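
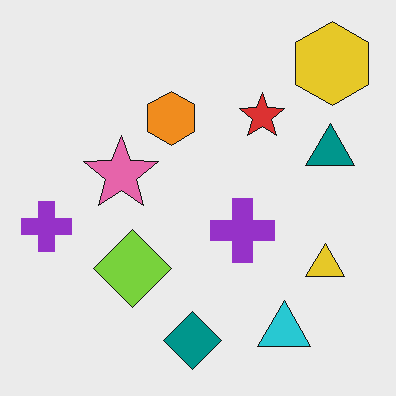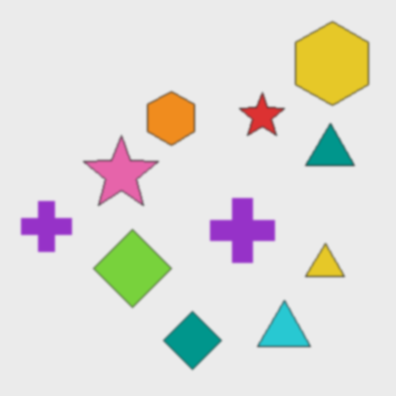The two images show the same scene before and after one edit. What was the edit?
The transformation is: given a subtle gaussian blur.

Shape edges and outlines are uniformly softened across the whole image.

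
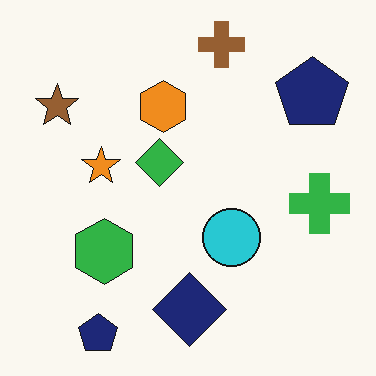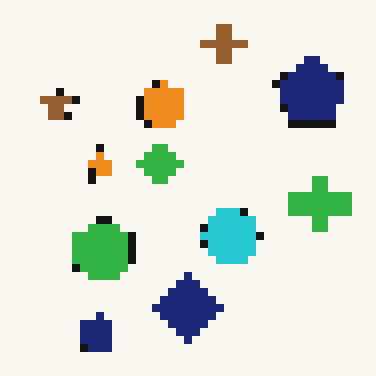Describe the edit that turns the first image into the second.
Pixelated into visible square blocks.

Shapes are reduced to large square blocks; fine edges and outlines are lost — a downscale-then-upscale (mosaic) effect.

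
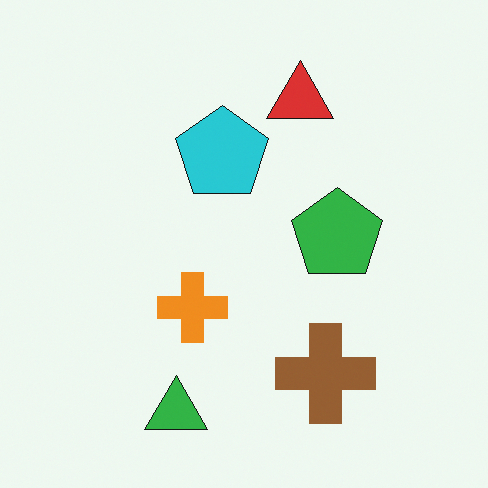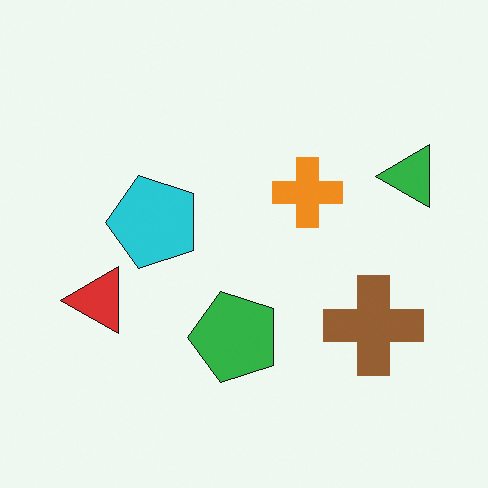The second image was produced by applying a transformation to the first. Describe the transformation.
The transformation is: transposed (reflected across the top-left ↔ bottom-right diagonal).

Shapes have swapped their row and column positions — what was in the top-right is now in the bottom-left — a diagonal reflection.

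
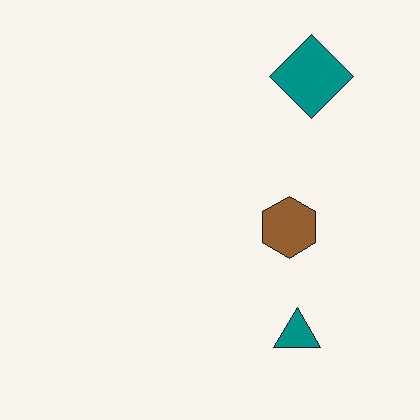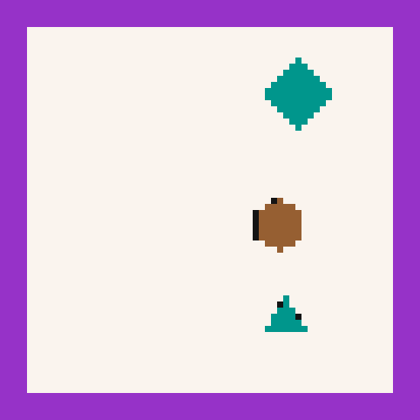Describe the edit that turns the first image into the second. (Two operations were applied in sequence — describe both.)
It was moderately pixelated, then framed with a purple border.

Shapes are reduced to large square blocks; fine edges and outlines are lost — a downscale-then-upscale (mosaic) effect. A solid purple frame runs around the edge of the second image, with the content slightly shrunk inside it.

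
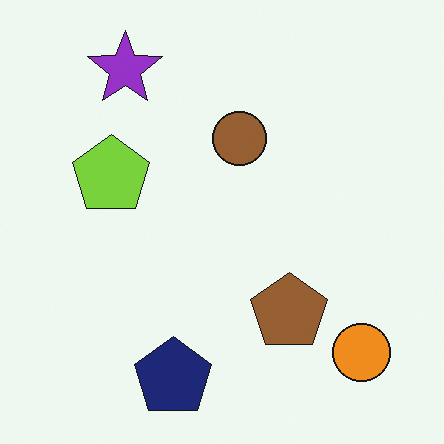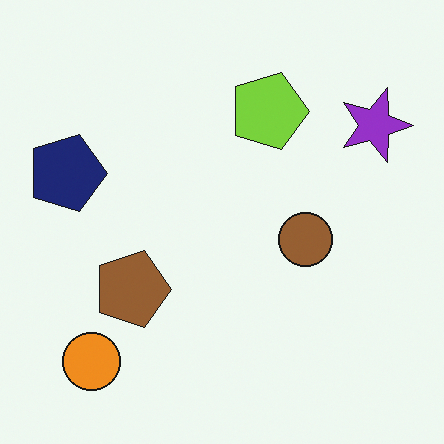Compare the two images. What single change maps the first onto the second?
The image was rotated 90° clockwise.

The orange circle sits in the bottom-right of the first image and the bottom-left of the second — consistent with a whole-image 90° clockwise rotation.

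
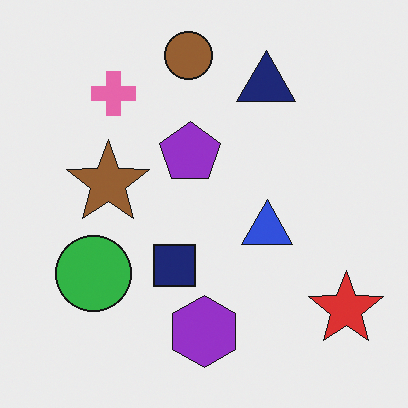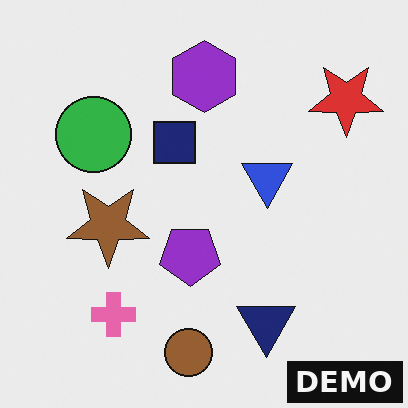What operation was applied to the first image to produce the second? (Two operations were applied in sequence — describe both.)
The second image is the first flipped vertically (top ↔ bottom), then watermarked with the text "DEMO" in the lower-right corner.

The brown circle is in the top of the first image and the bottom of the second — shapes on opposite sides of the horizontal midline have swapped in a mirror flip. A dark label reading "DEMO" appears in the lower-right corner.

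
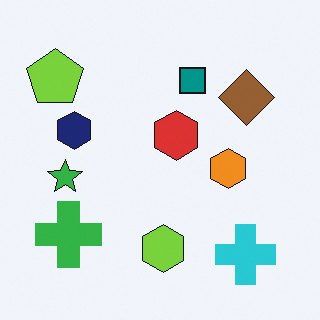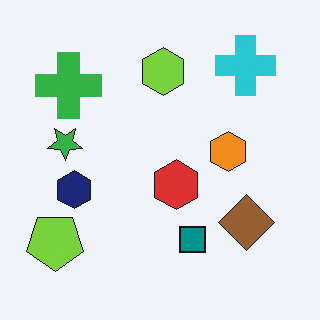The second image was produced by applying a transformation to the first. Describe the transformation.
Flipped vertically (top ↔ bottom).

The cyan cross is in the bottom-right of the first image and the top-right of the second — shapes on opposite sides of the horizontal midline have swapped in a mirror flip.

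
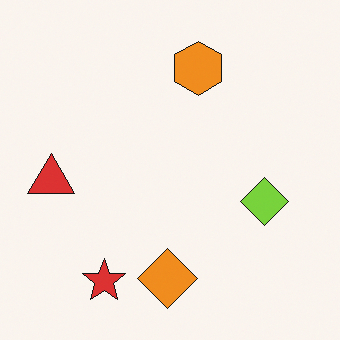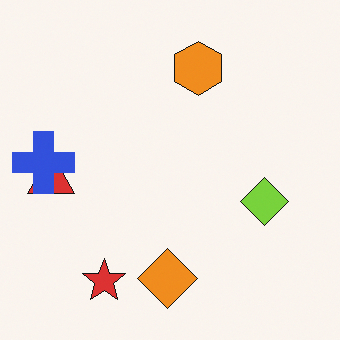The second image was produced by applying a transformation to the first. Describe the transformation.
The image was overlaid with an additional blue cross.

A blue cross appears in the second image that is absent from the first.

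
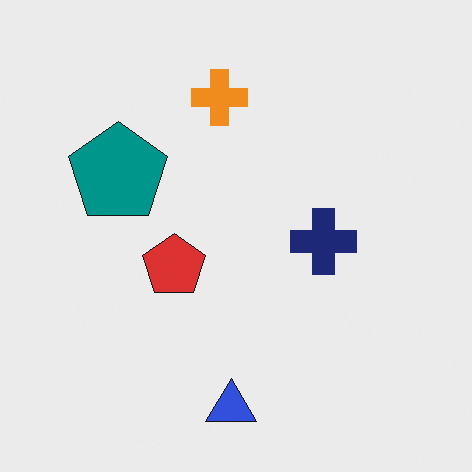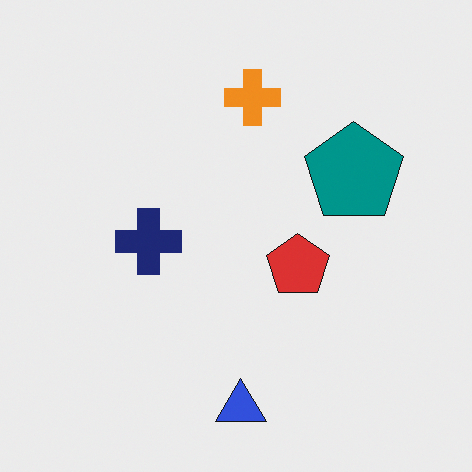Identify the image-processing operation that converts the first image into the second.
It was flipped horizontally (left ↔ right).

The teal pentagon is in the left of the first image and the right of the second — shapes on opposite sides of the vertical midline have swapped in a mirror flip.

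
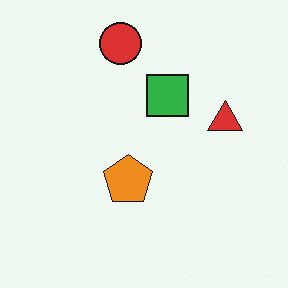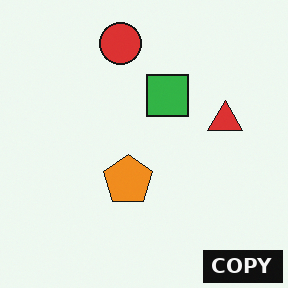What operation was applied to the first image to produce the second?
Watermarked with the text "COPY" in the lower-right corner.

A dark label reading "COPY" appears in the lower-right corner.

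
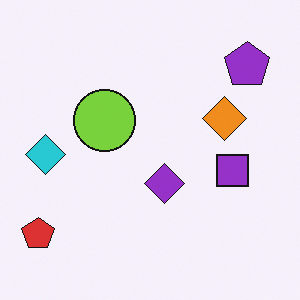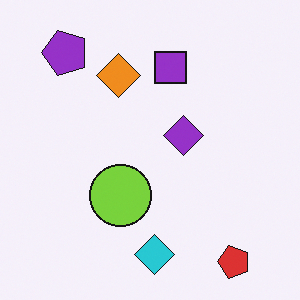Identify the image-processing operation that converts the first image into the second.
The image was rotated 90° counter-clockwise.

The red pentagon sits in the bottom-left of the first image and the bottom-right of the second — consistent with a whole-image 90° counter-clockwise rotation.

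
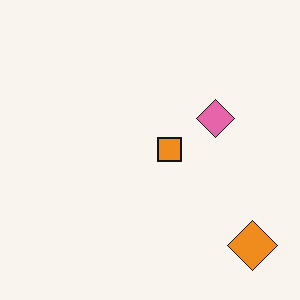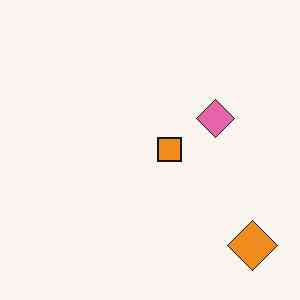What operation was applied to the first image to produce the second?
The image was JPEG-compressed with visible artifacts.

Blocky 8×8 compression artifacts appear around shape edges and the flat background shows ringing — characteristic JPEG degradation.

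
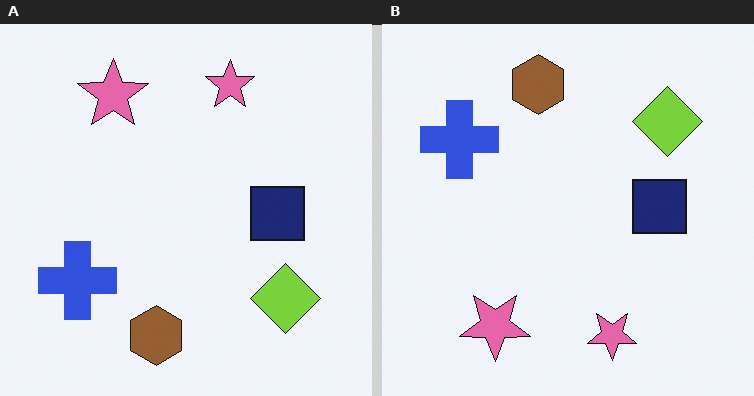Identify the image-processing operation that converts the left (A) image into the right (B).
Flipped vertically (top ↔ bottom).

The brown hexagon is in the bottom of the left (A) image and the top of the right (B) — shapes on opposite sides of the horizontal midline have swapped in a mirror flip.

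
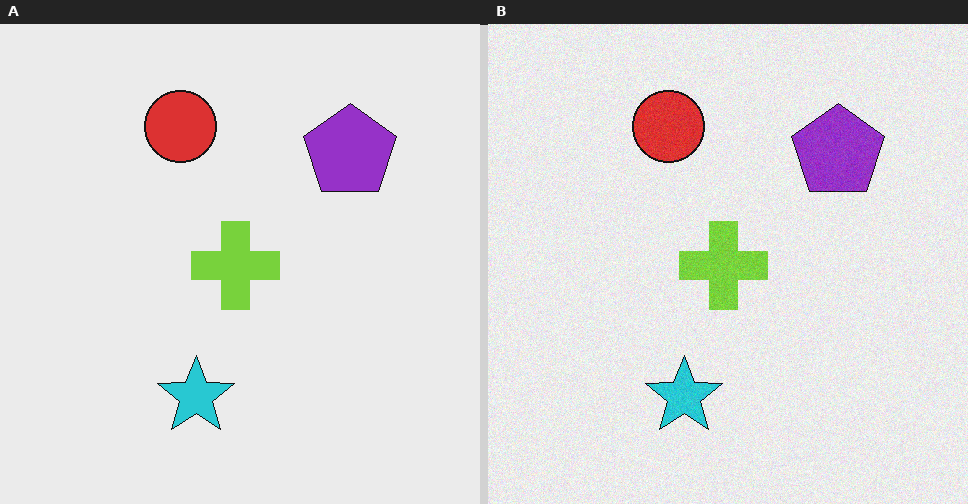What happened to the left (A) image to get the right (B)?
The transformation is: degraded with light additive noise.

Random speckle covers the whole image, including the flat background.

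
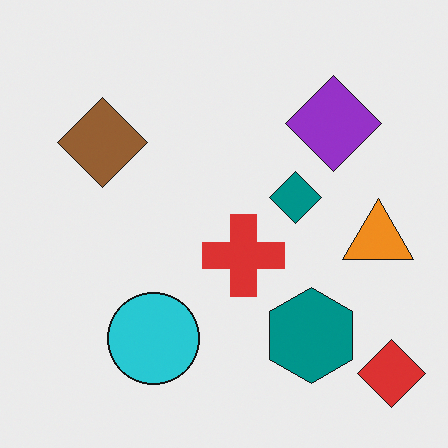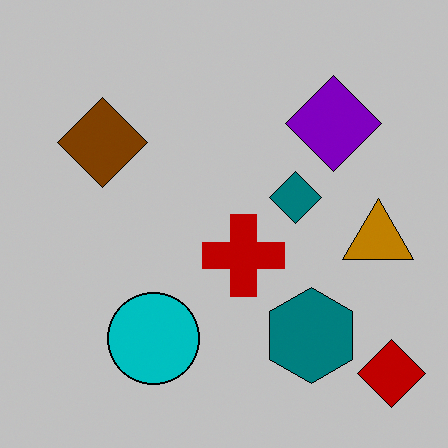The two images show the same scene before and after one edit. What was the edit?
This is the original image heavily posterized to just a handful of flat colors.

Each flat color has snapped to a coarser quantized level — most visibly, the near-white background has dropped to a flat grey.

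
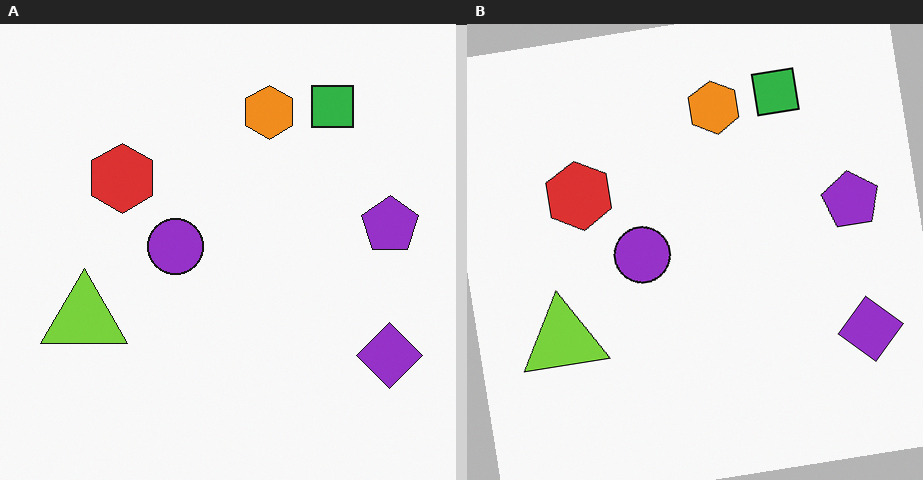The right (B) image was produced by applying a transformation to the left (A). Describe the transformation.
This is the original image rotated counter-clockwise by a few degrees.

Every shape is tilted by the same angle and the image corners show triangular fill wedges — a whole-image rotation by a non-right angle.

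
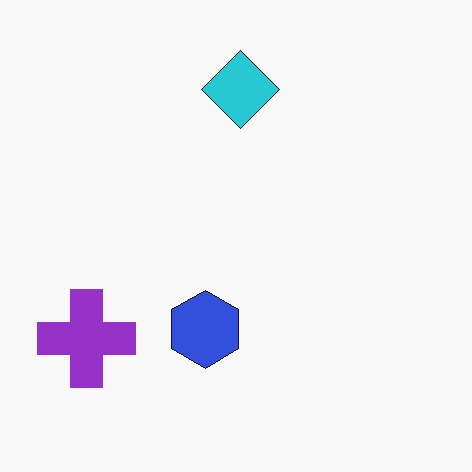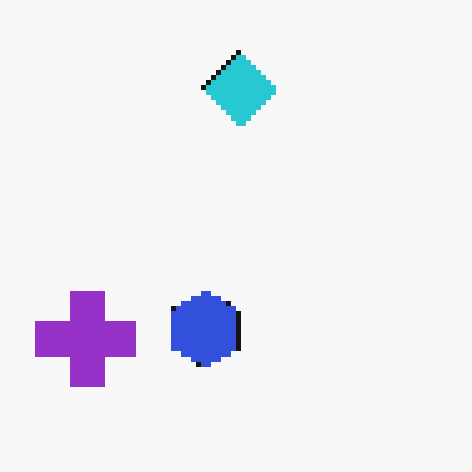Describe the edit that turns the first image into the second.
The transformation is: mildly pixelated.

Shapes are reduced to large square blocks; fine edges and outlines are lost — a downscale-then-upscale (mosaic) effect.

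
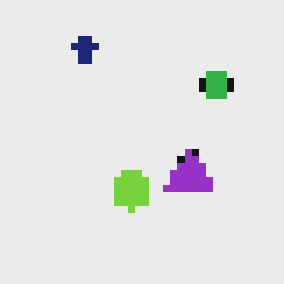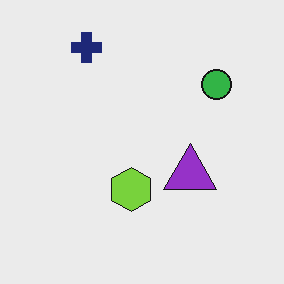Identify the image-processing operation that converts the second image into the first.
Moderately pixelated.

Shapes are reduced to large square blocks; fine edges and outlines are lost — a downscale-then-upscale (mosaic) effect.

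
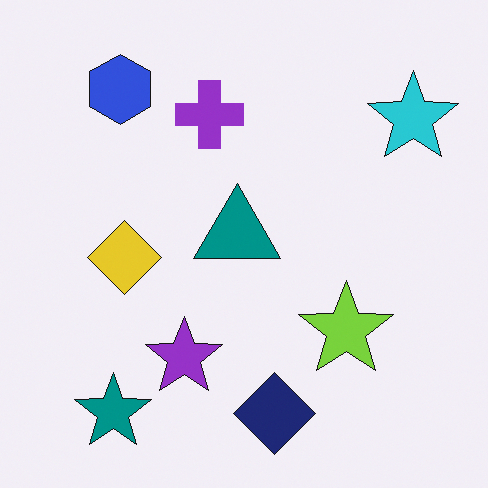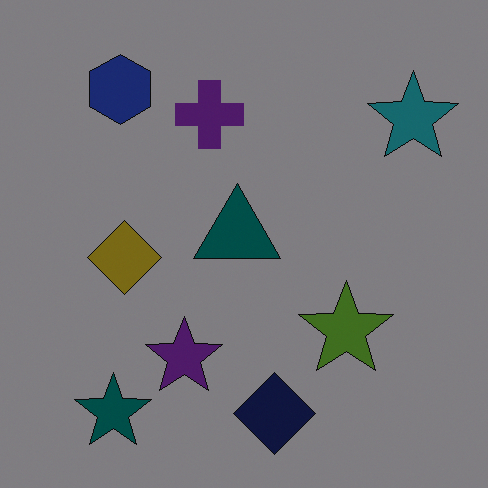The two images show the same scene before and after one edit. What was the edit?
The image was darkened a lot.

Every pixel — background and shapes alike — is uniformly darkened.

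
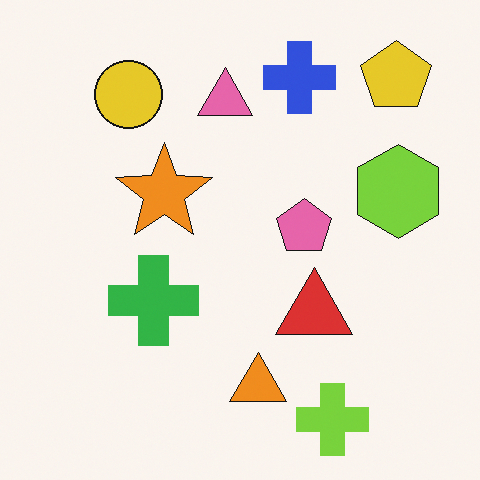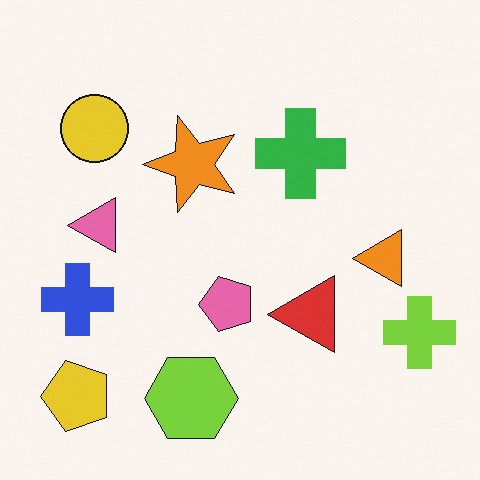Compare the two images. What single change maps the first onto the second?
It was transposed (reflected across the top-left ↔ bottom-right diagonal).

Shapes have swapped their row and column positions — what was in the top-right is now in the bottom-left — a diagonal reflection.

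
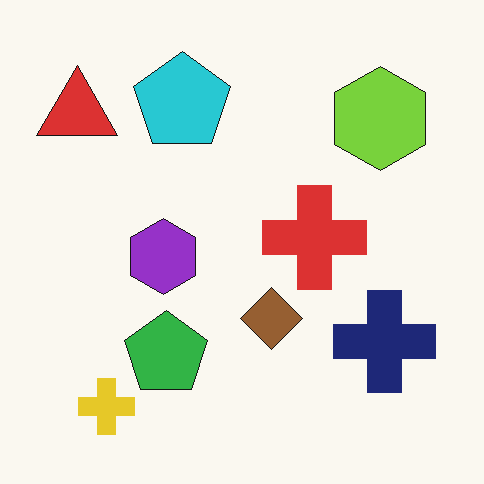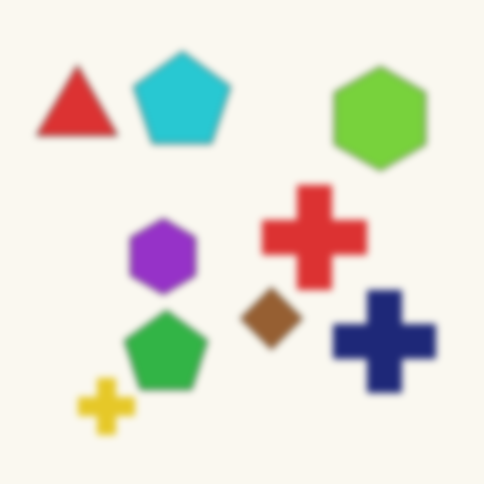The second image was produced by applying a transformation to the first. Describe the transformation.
The transformation is: moderately blurred.

Shape edges and outlines are uniformly softened across the whole image.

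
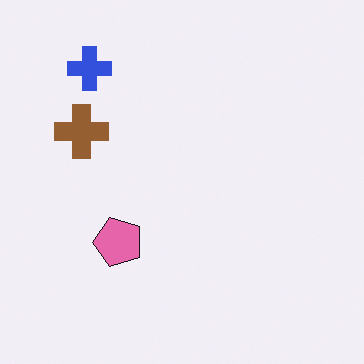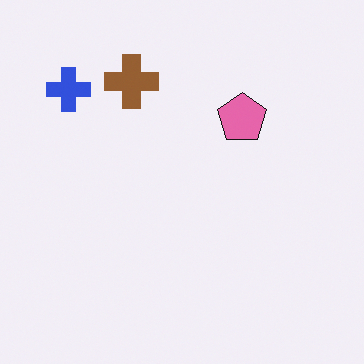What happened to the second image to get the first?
It was transposed (reflected across the top-left ↔ bottom-right diagonal).

Shapes have swapped their row and column positions — what was in the top-right is now in the bottom-left — a diagonal reflection.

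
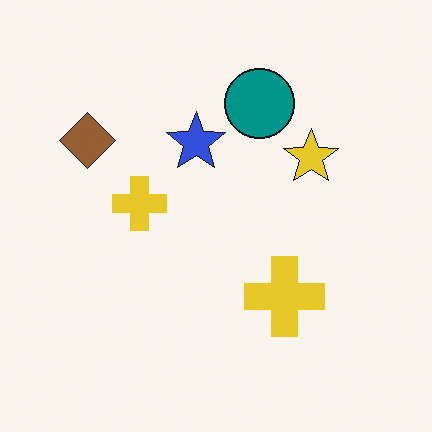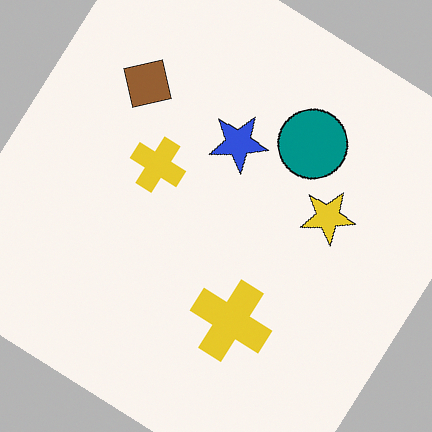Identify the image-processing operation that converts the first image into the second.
Rotated clockwise by a large amount — several tens of degrees.

Every shape is tilted by the same angle and the image corners show triangular fill wedges — a whole-image rotation by a non-right angle.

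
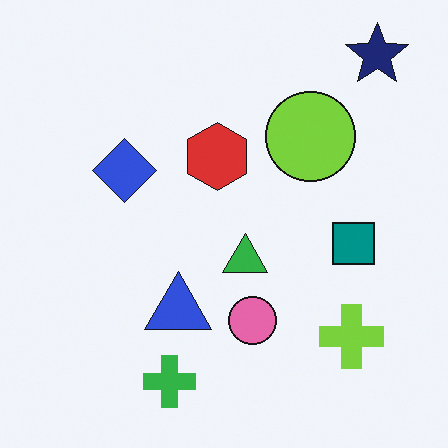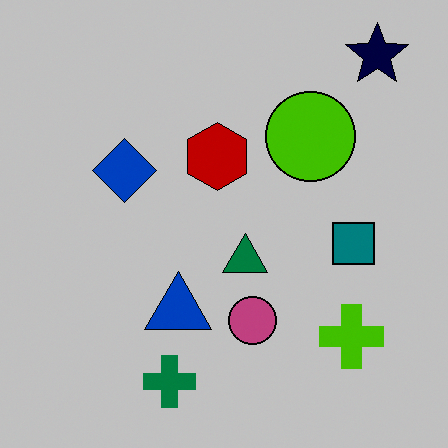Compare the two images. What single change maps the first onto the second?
This is the original image heavily posterized to just a handful of flat colors.

Each flat color has snapped to a coarser quantized level — most visibly, the near-white background has dropped to a flat grey.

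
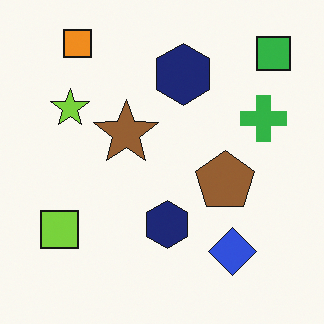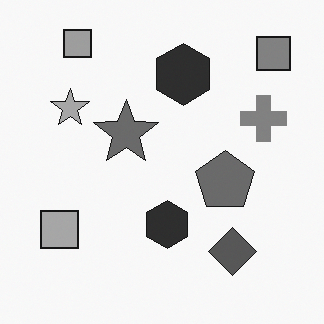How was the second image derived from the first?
The second image is the first converted to grayscale.

All color is removed — every shape is now a shade of grey.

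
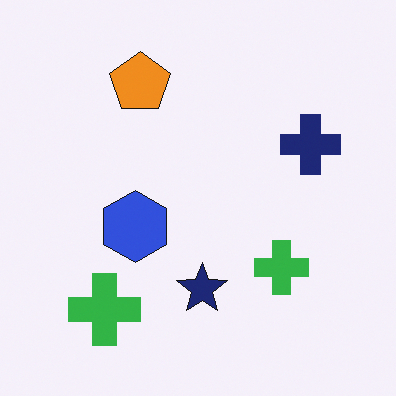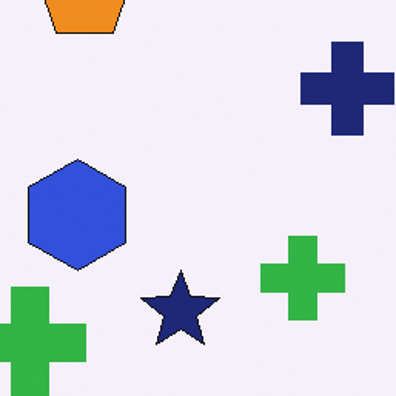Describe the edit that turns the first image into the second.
It was cropped slightly and scaled back up.

The visible shapes are larger and the field of view is narrower; shapes near the original edges may be partly or wholly outside the frame — a crop-and-rescale.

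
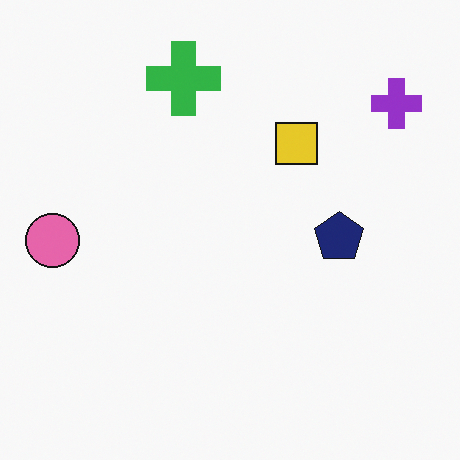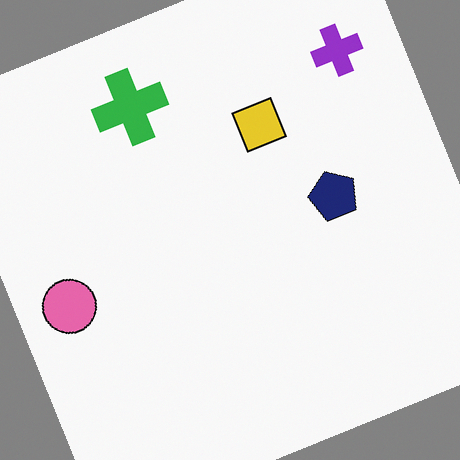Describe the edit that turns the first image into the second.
It was rotated counter-clockwise by a clearly visible amount.

Every shape is tilted by the same angle and the image corners show triangular fill wedges — a whole-image rotation by a non-right angle.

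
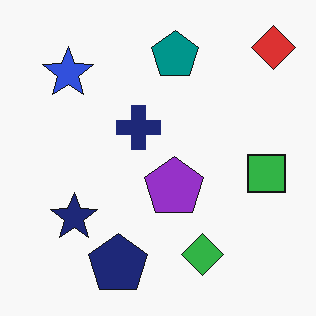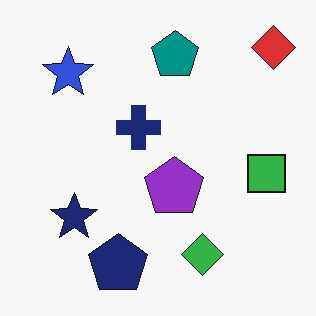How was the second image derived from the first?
The second image is the first JPEG-compressed with visible artifacts.

Blocky 8×8 compression artifacts appear around shape edges and the flat background shows ringing — characteristic JPEG degradation.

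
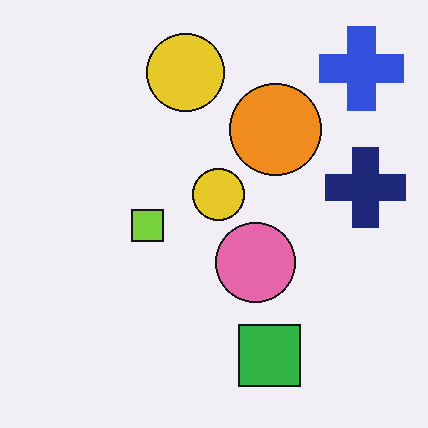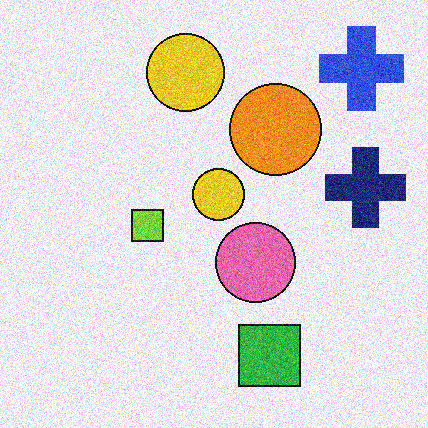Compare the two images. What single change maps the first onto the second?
Degraded with visible gaussian noise.

Random speckle covers the whole image, including the flat background.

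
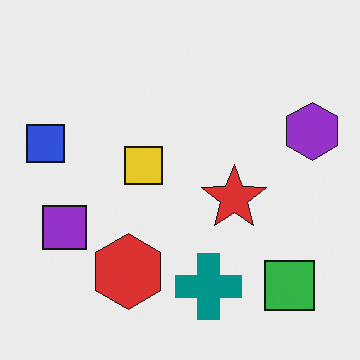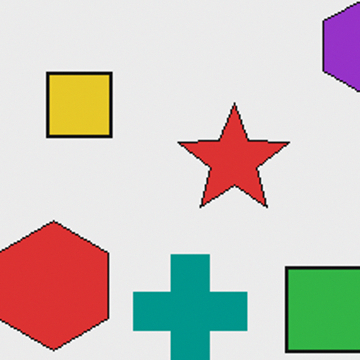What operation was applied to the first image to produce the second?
Cropped tightly and scaled back up.

The visible shapes are larger and the field of view is narrower; shapes near the original edges may be partly or wholly outside the frame — a crop-and-rescale.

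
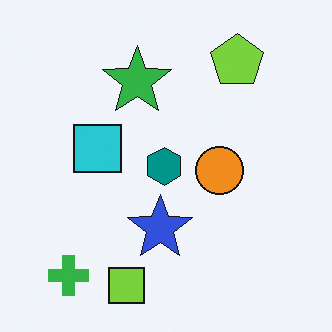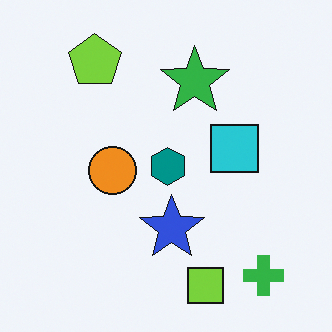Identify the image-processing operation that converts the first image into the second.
The second image is the first flipped horizontally (left ↔ right).

The green cross is in the bottom-left of the first image and the bottom-right of the second — shapes on opposite sides of the vertical midline have swapped in a mirror flip.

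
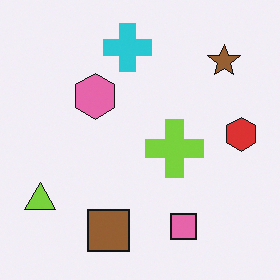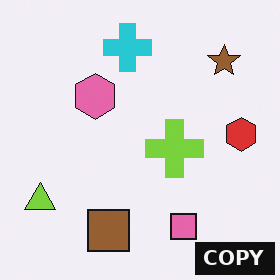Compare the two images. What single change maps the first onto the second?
Watermarked with the text "COPY" in the lower-right corner.

A dark label reading "COPY" appears in the lower-right corner.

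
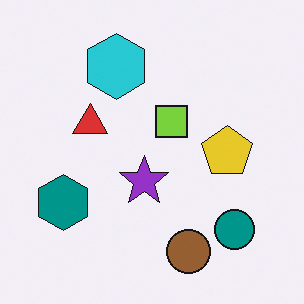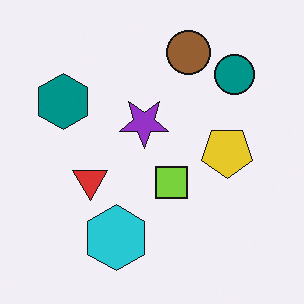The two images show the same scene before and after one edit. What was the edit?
The image was flipped vertically (top ↔ bottom).

The brown circle is in the bottom of the first image and the top of the second — shapes on opposite sides of the horizontal midline have swapped in a mirror flip.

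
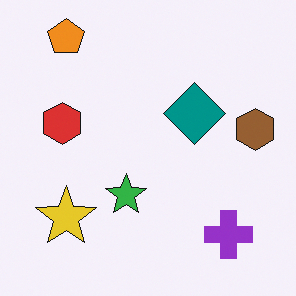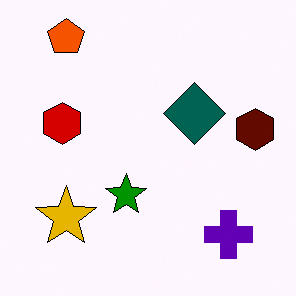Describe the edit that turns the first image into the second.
The transformation is: given much higher contrast.

Tones are pushed away from mid-grey across the whole image — a global contrast change.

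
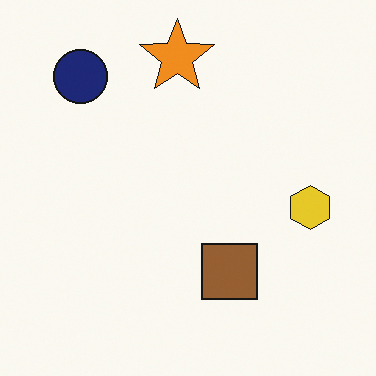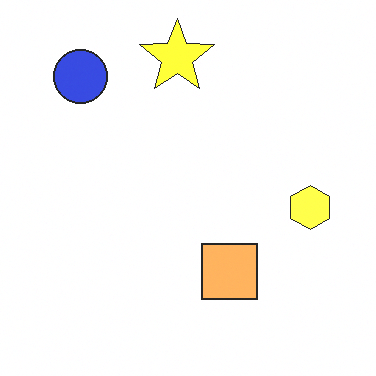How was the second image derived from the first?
The image was brightened a lot.

Every pixel — background and shapes alike — is uniformly brightened.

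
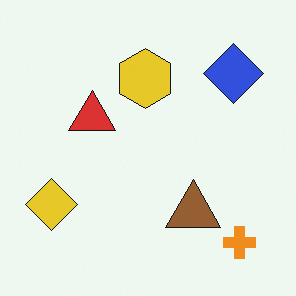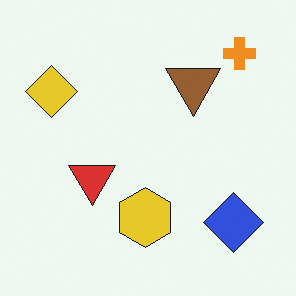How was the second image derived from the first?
The image was flipped vertically (top ↔ bottom).

The orange cross is in the bottom-right of the first image and the top-right of the second — shapes on opposite sides of the horizontal midline have swapped in a mirror flip.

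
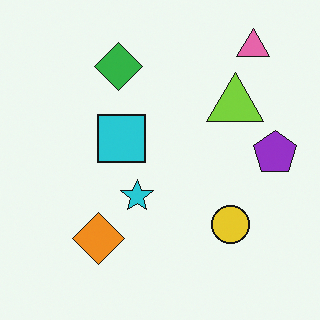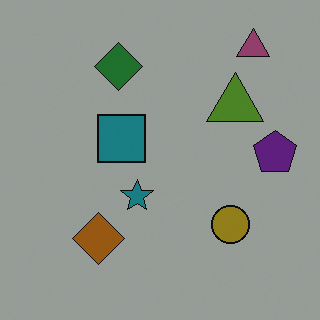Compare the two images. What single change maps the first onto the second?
The image was substantially darkened.

Every pixel — background and shapes alike — is uniformly darkened.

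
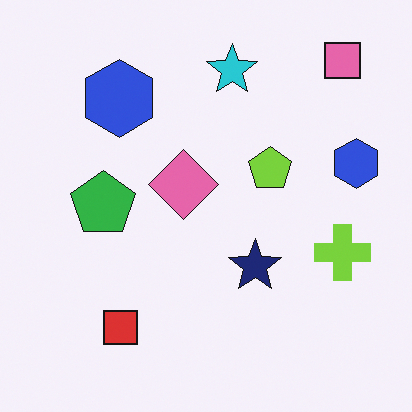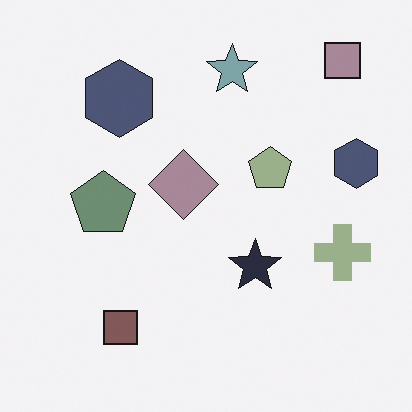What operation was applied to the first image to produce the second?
The transformation is: heavily desaturated.

All colors are more muted and greyish — a global saturation change.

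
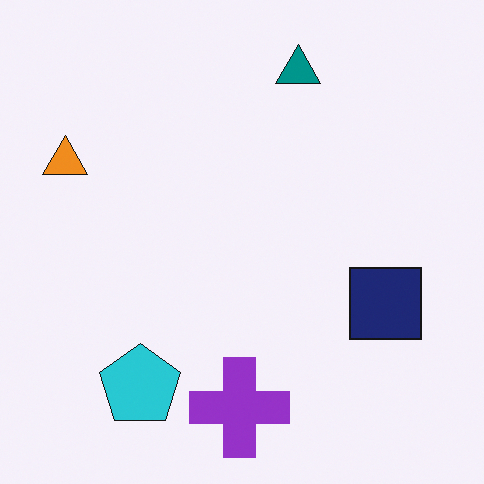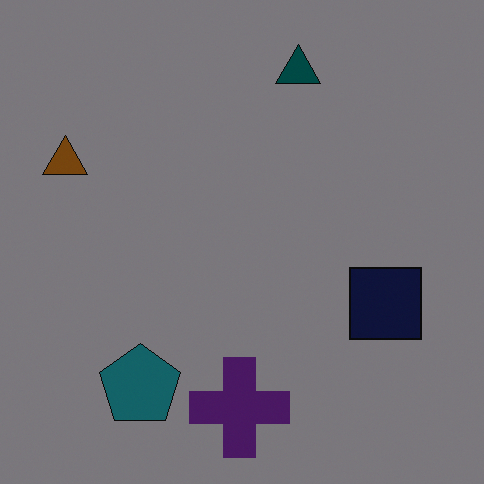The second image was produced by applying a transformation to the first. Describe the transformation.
It was darkened a lot.

Every pixel — background and shapes alike — is uniformly darkened.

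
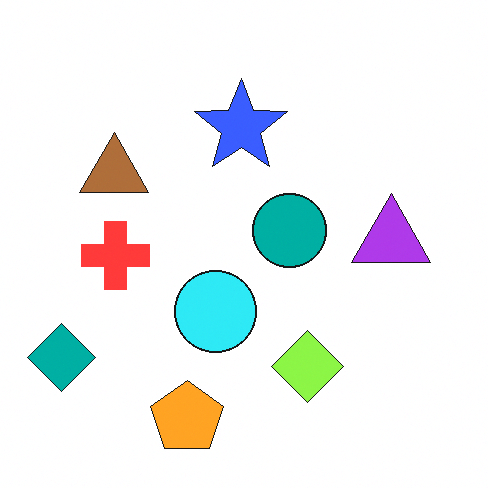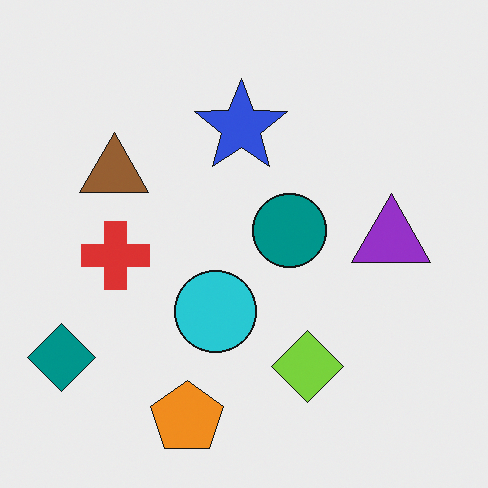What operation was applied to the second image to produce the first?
It was slightly brightened.

Every pixel — background and shapes alike — is uniformly brightened.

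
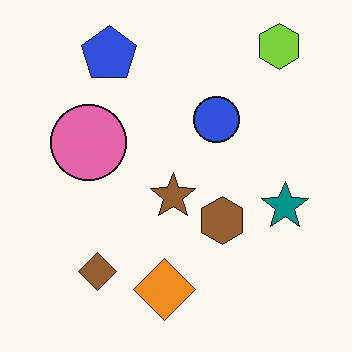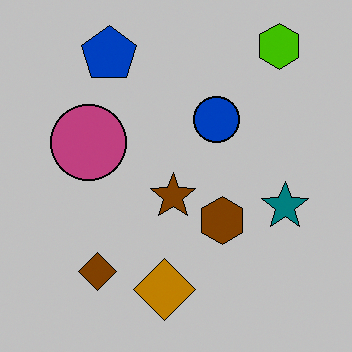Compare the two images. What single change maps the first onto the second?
The image was heavily posterized to just a handful of flat colors.

Each flat color has snapped to a coarser quantized level — most visibly, the near-white background has dropped to a flat grey.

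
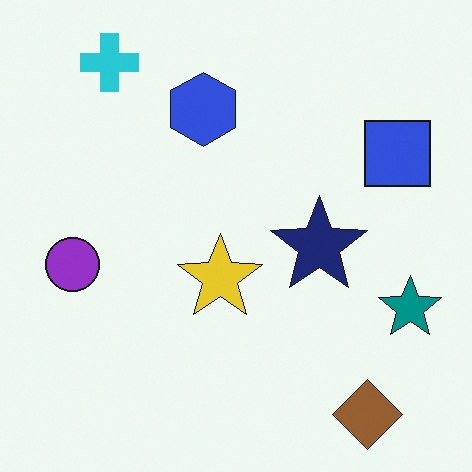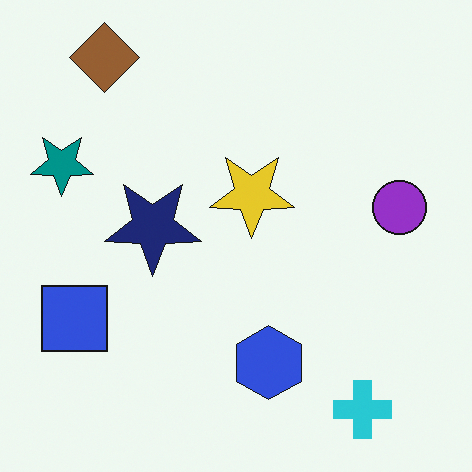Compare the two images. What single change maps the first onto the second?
It was rotated 180°.

The brown diamond sits in the bottom-right of the first image and the top-left of the second — consistent with a whole-image 180° rotation.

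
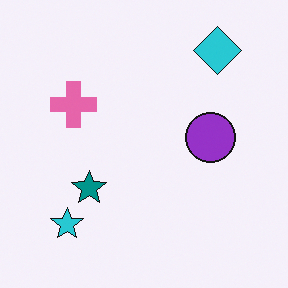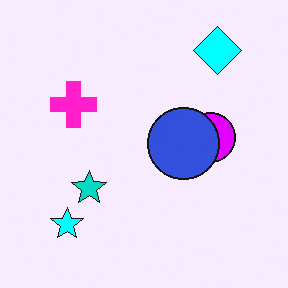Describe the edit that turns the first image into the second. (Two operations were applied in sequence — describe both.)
Heavily oversaturated, then overlaid with an additional blue circle.

All colors are more vivid — a global saturation change. A blue circle appears in the second image that is absent from the first.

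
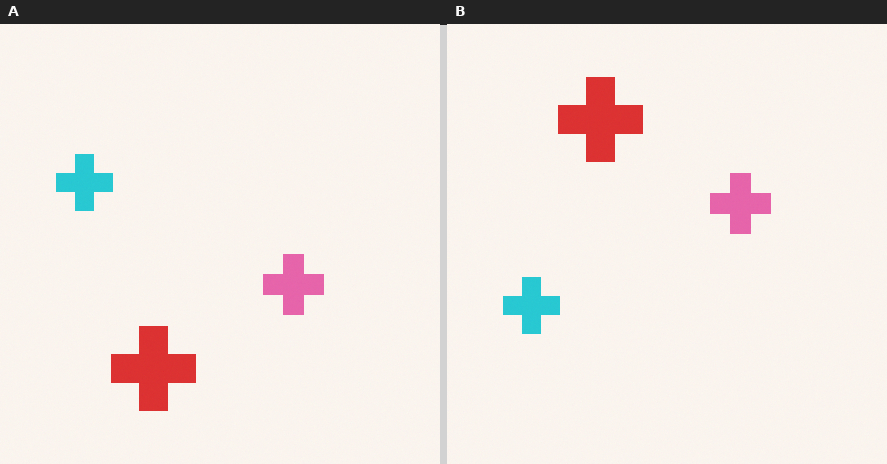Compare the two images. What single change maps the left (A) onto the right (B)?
The right (B) image is the left (A) flipped vertically (top ↔ bottom).

The red cross is in the bottom of the left (A) image and the top of the right (B) — shapes on opposite sides of the horizontal midline have swapped in a mirror flip.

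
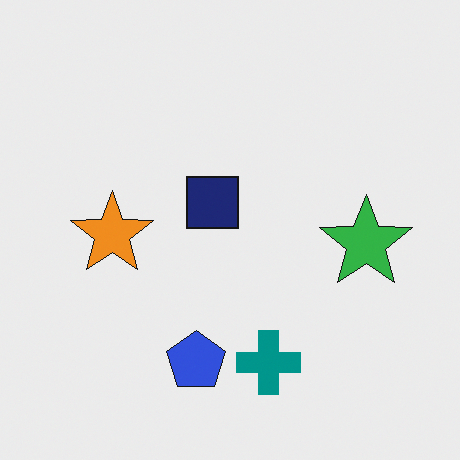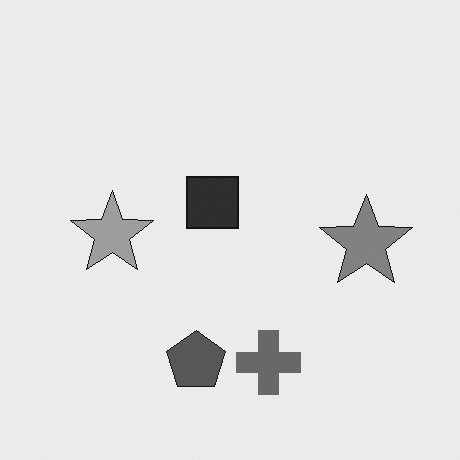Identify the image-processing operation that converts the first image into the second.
The transformation is: converted to grayscale.

All color is removed — every shape is now a shade of grey.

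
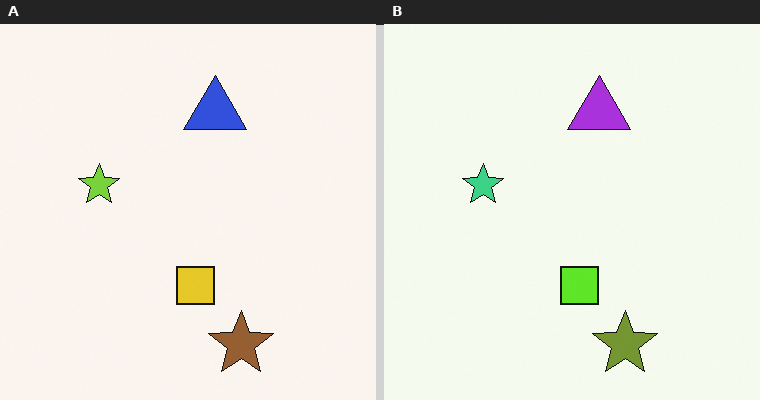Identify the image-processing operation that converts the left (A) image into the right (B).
This is the original image hue-shifted by a small amount.

Every shape's color has rotated by the same amount around the hue wheel — a uniform hue shift.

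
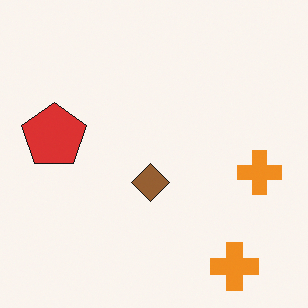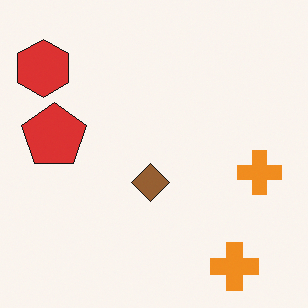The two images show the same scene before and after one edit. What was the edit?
The second image is the first overlaid with an additional red hexagon.

A red hexagon appears in the second image that is absent from the first.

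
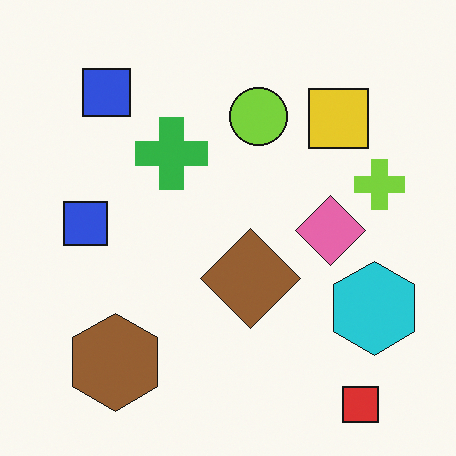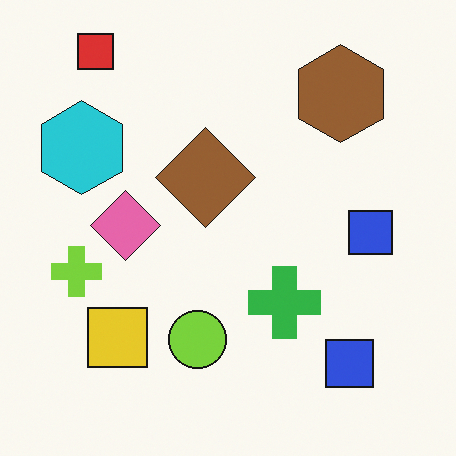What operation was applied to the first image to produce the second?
It was rotated 180°.

The red square sits in the bottom-right of the first image and the top-left of the second — consistent with a whole-image 180° rotation.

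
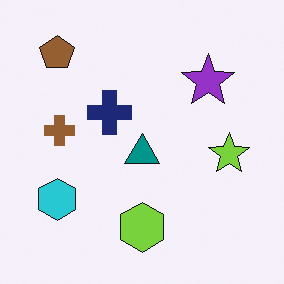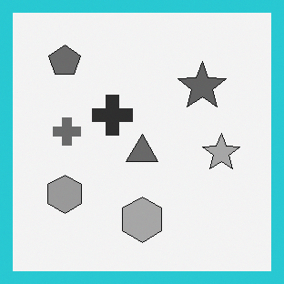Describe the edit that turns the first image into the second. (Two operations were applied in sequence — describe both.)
The image was converted to grayscale, then framed with a cyan border.

All color is removed — every shape is now a shade of grey. A solid cyan frame runs around the edge of the second image, with the content slightly shrunk inside it.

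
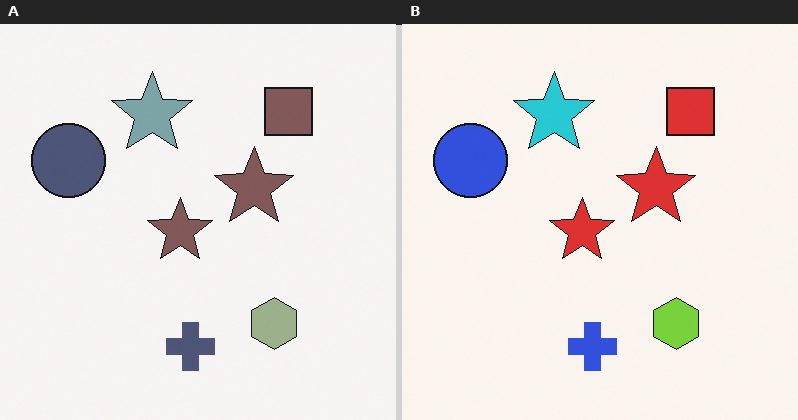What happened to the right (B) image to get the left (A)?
The image was made much more muted (saturation change).

All colors are more muted and greyish — a global saturation change.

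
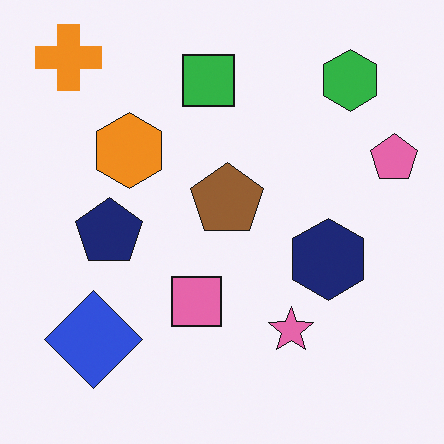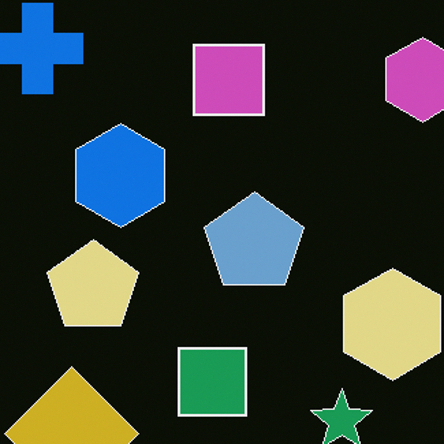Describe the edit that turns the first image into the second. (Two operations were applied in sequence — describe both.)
The image was color-inverted (negative), then cropped slightly and scaled back up.

The light background has become dark and every shape's color is its complement — a photographic negative. The visible shapes are larger and the field of view is narrower; shapes near the original edges may be partly or wholly outside the frame — a crop-and-rescale.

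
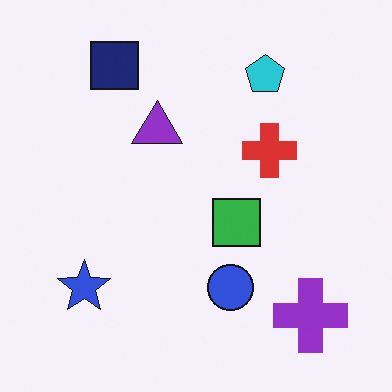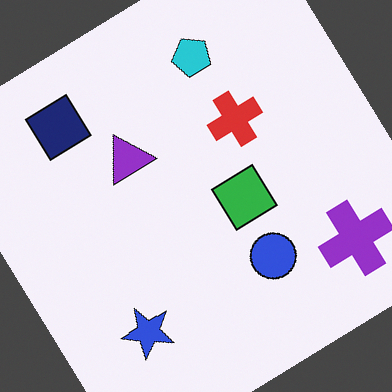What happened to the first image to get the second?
The image was rotated counter-clockwise by a large amount — several tens of degrees.

Every shape is tilted by the same angle and the image corners show triangular fill wedges — a whole-image rotation by a non-right angle.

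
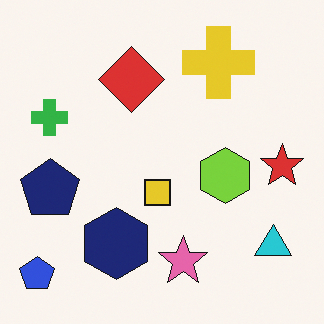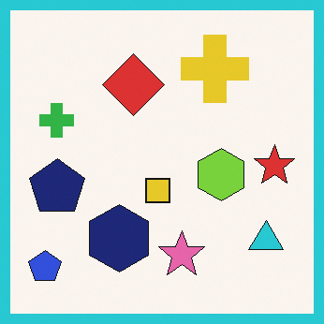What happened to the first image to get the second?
The transformation is: framed with a cyan border.

A solid cyan frame runs around the edge of the second image, with the content slightly shrunk inside it.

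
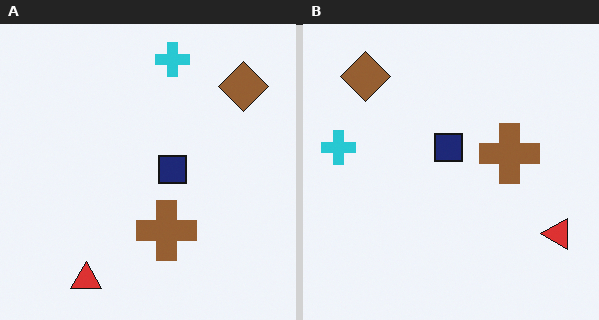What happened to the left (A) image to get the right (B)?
The right (B) image is the left (A) rotated 90° counter-clockwise.

The brown diamond sits in the top-right of the left (A) image and the top-left of the right (B) — consistent with a whole-image 90° counter-clockwise rotation.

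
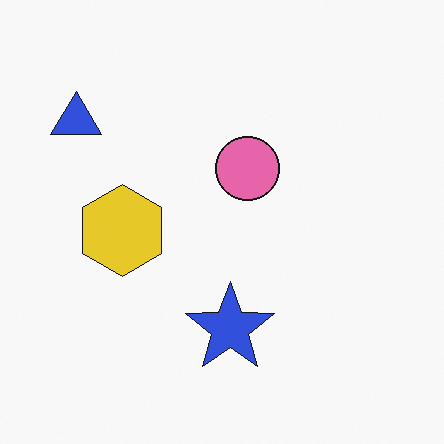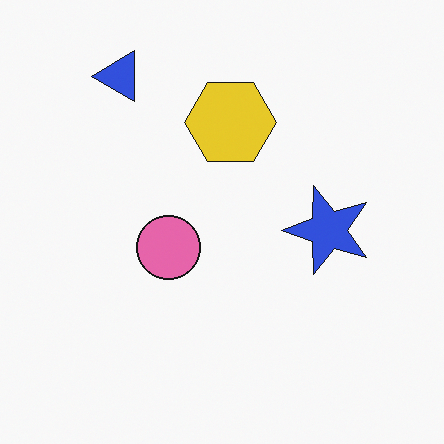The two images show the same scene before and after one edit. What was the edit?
Transposed (reflected across the top-left ↔ bottom-right diagonal).

Shapes have swapped their row and column positions — what was in the top-right is now in the bottom-left — a diagonal reflection.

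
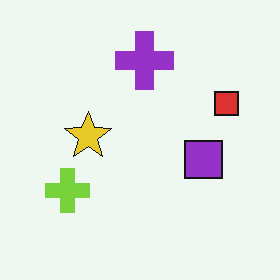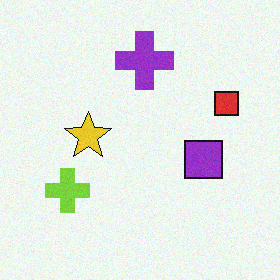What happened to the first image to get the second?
The second image is the first degraded with subtle gaussian noise.

Random speckle covers the whole image, including the flat background.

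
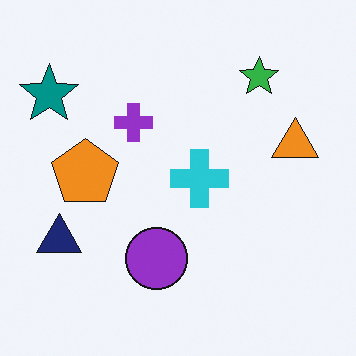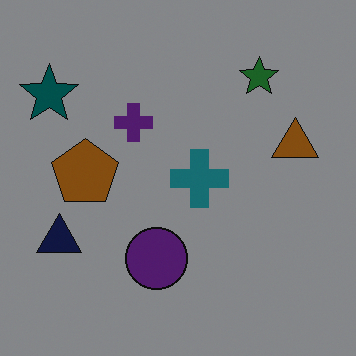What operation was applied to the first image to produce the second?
The transformation is: noticeably darkened.

Every pixel — background and shapes alike — is uniformly darkened.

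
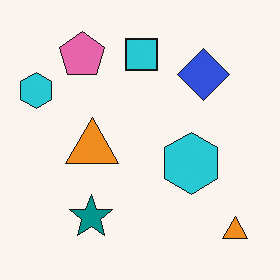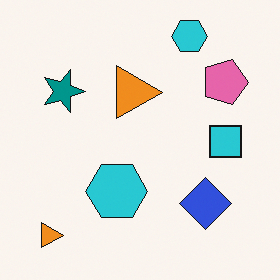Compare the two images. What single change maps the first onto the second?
It was rotated 90° clockwise.

The pink pentagon sits in the top-left of the first image and the top-right of the second — consistent with a whole-image 90° clockwise rotation.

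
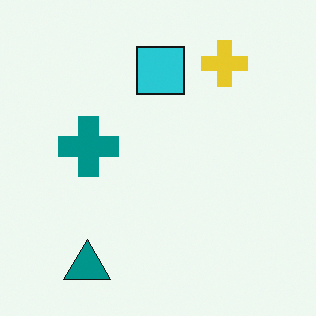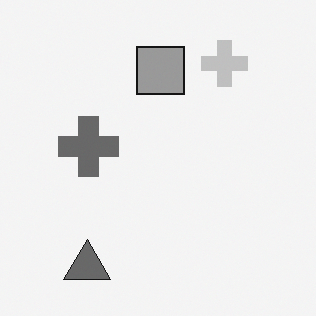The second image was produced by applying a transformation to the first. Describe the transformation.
It was converted to grayscale.

All color is removed — every shape is now a shade of grey.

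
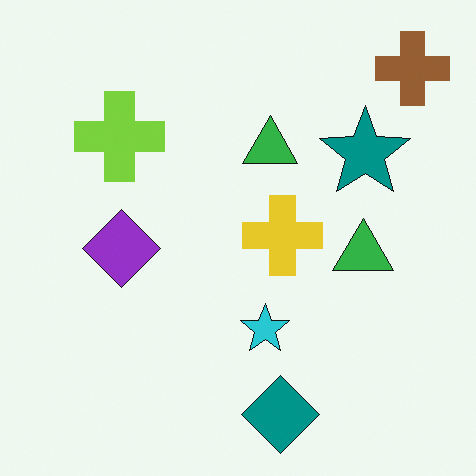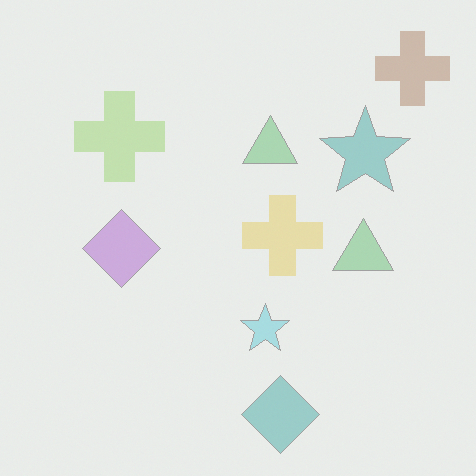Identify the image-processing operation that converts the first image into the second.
Washed out (contrast reduced).

Tones are pushed toward mid-grey across the whole image — a global contrast change.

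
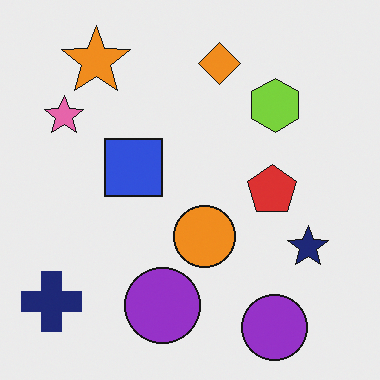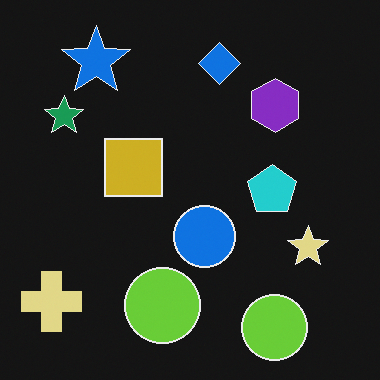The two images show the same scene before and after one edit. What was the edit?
Color-inverted (negative).

The light background has become dark and every shape's color is its complement — a photographic negative.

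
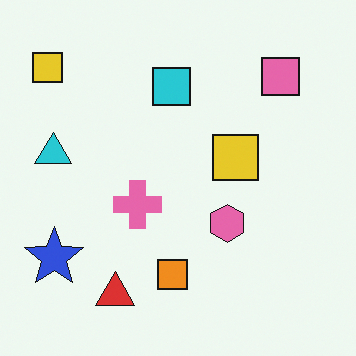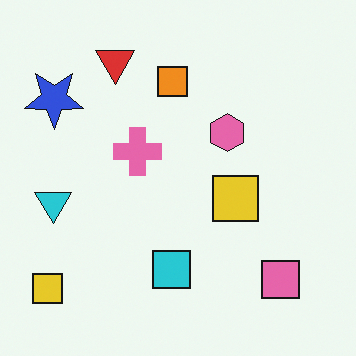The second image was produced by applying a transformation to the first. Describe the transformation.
Flipped vertically (top ↔ bottom).

The red triangle is in the bottom-left of the first image and the top-left of the second — shapes on opposite sides of the horizontal midline have swapped in a mirror flip.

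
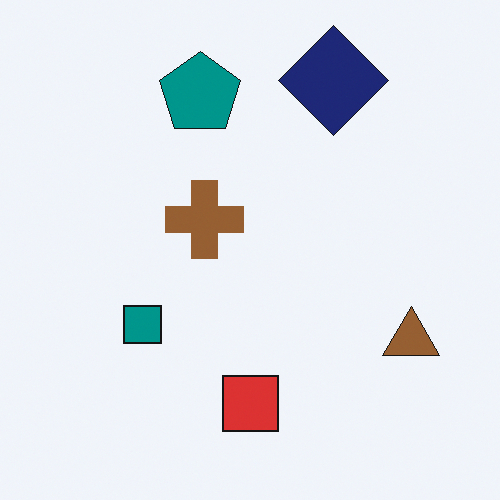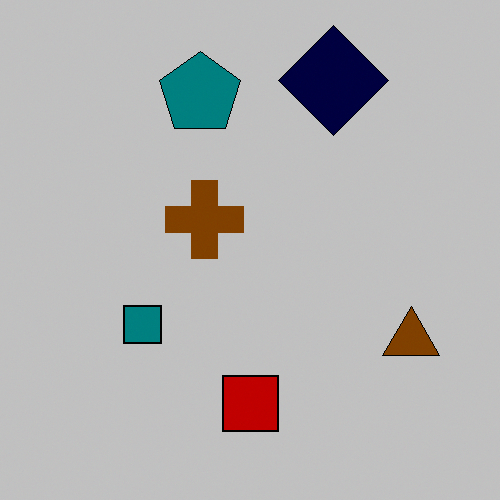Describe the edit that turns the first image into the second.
Heavily posterized to just a handful of flat colors.

Each flat color has snapped to a coarser quantized level — most visibly, the near-white background has dropped to a flat grey.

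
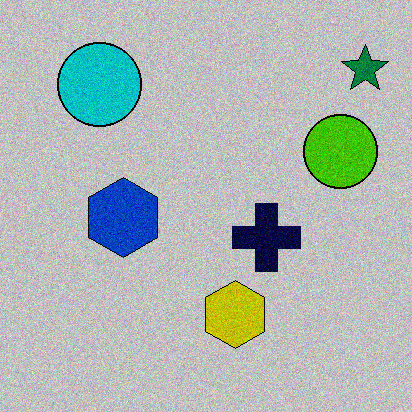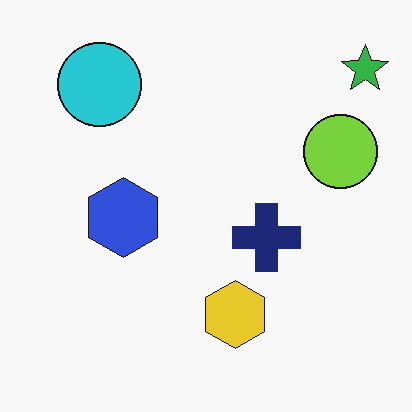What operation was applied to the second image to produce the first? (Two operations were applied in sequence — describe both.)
Heavily posterized to just a handful of flat colors, then degraded with visible gaussian noise.

Each flat color has snapped to a coarser quantized level — most visibly, the near-white background has dropped to a flat grey. Random speckle covers the whole image, including the flat background.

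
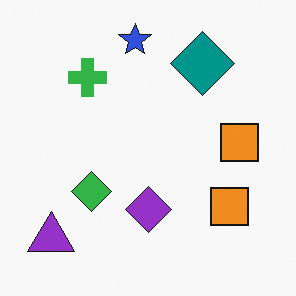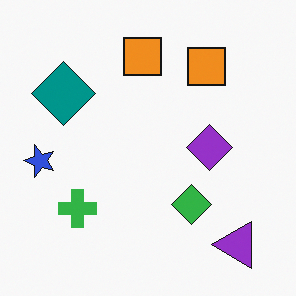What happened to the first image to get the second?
The second image is the first rotated 90° counter-clockwise.

The purple triangle sits in the bottom-left of the first image and the bottom-right of the second — consistent with a whole-image 90° counter-clockwise rotation.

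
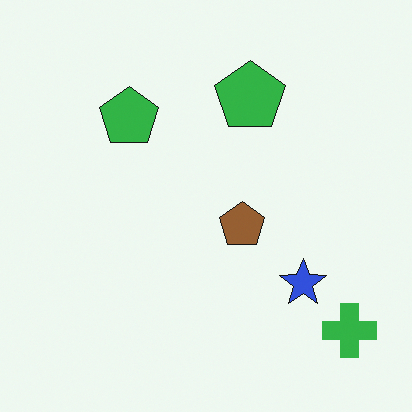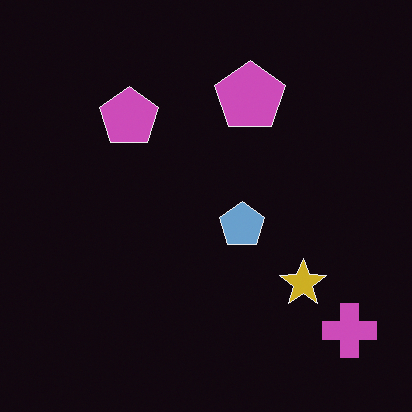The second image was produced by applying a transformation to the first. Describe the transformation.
This is the original image color-inverted (negative).

The light background has become dark and every shape's color is its complement — a photographic negative.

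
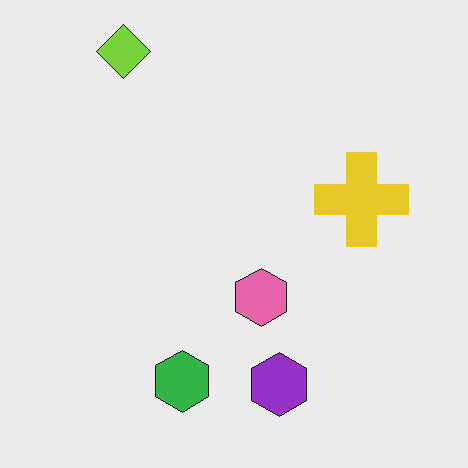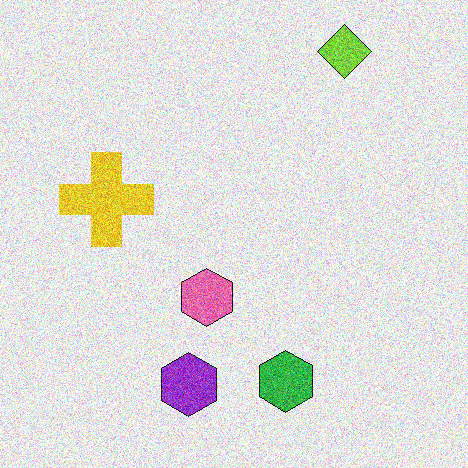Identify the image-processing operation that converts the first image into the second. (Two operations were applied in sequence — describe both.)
The second image is the first flipped horizontally (left ↔ right), then degraded with strong gaussian noise.

The yellow cross is in the right of the first image and the left of the second — shapes on opposite sides of the vertical midline have swapped in a mirror flip. Random speckle covers the whole image, including the flat background.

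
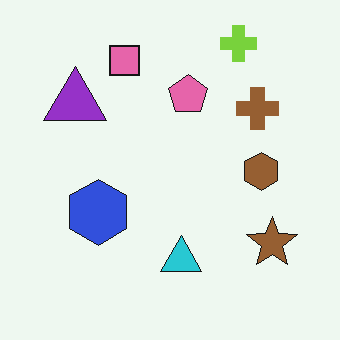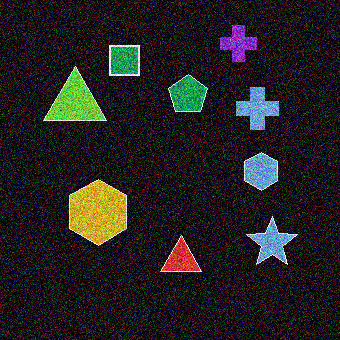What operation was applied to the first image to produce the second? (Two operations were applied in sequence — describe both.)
Color-inverted (negative), then degraded with strong gaussian noise.

The light background has become dark and every shape's color is its complement — a photographic negative. Random speckle covers the whole image, including the flat background.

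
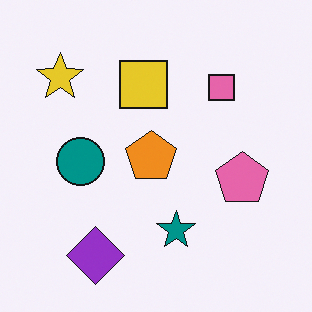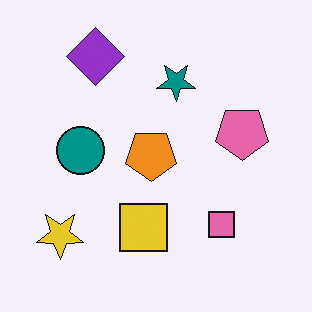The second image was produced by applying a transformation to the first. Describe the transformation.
This is the original image flipped vertically (top ↔ bottom).

The purple diamond is in the bottom-left of the first image and the top-left of the second — shapes on opposite sides of the horizontal midline have swapped in a mirror flip.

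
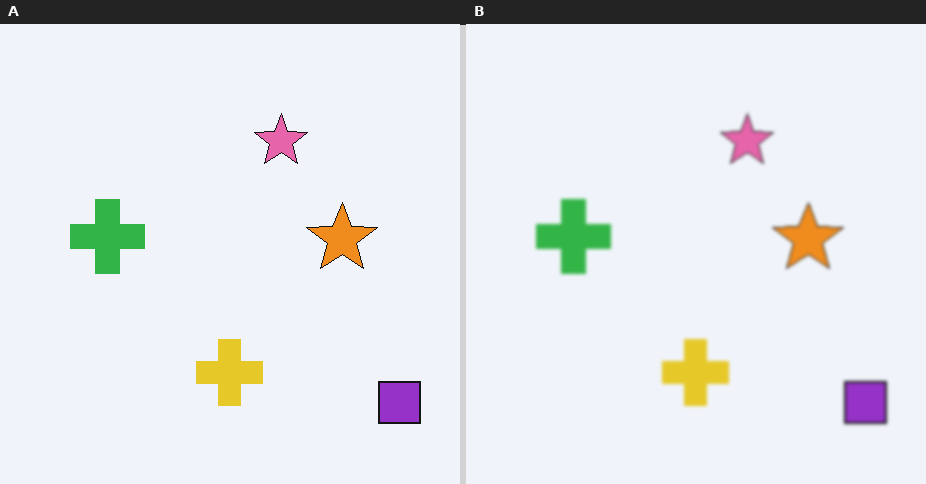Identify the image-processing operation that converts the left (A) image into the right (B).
It was slightly softened.

Shape edges and outlines are uniformly softened across the whole image.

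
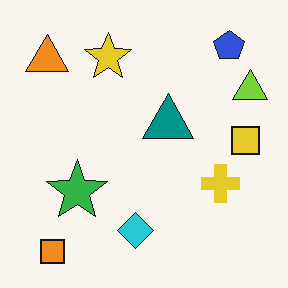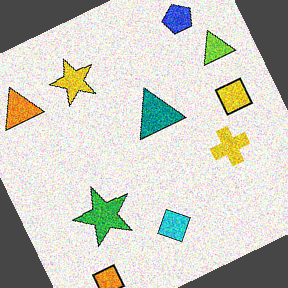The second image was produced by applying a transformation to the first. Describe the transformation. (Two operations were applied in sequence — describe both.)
The image was degraded with heavy additive noise, then rotated counter-clockwise by a clearly visible amount.

Random speckle covers the whole image, including the flat background. Every shape is tilted by the same angle and the image corners show triangular fill wedges — a whole-image rotation by a non-right angle.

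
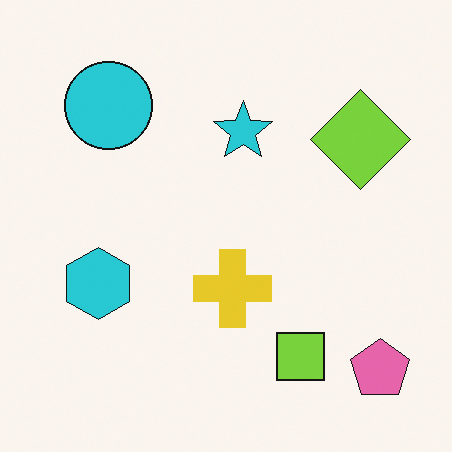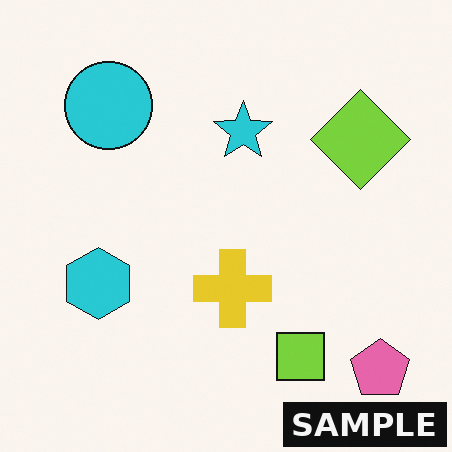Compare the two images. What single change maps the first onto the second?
The transformation is: watermarked with the text "SAMPLE" in the lower-right corner.

A dark label reading "SAMPLE" appears in the lower-right corner.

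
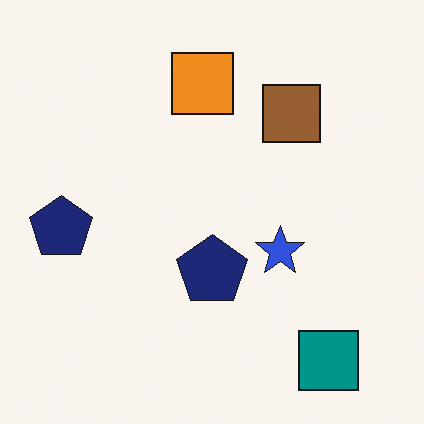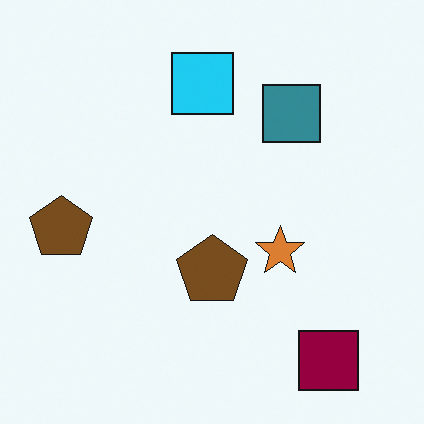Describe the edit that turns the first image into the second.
The transformation is: hue-shifted by a large amount.

Every shape's color has rotated by the same amount around the hue wheel — a uniform hue shift.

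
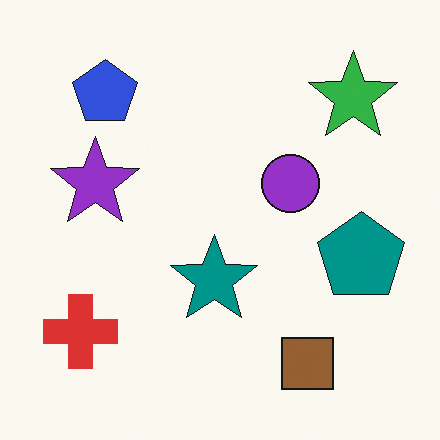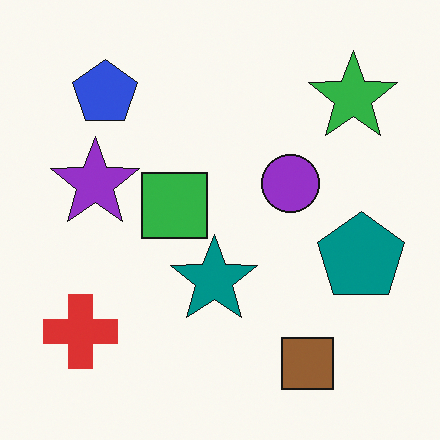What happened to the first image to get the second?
The transformation is: overlaid with an additional green square.

A green square appears in the second image that is absent from the first.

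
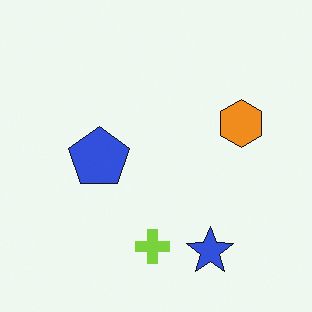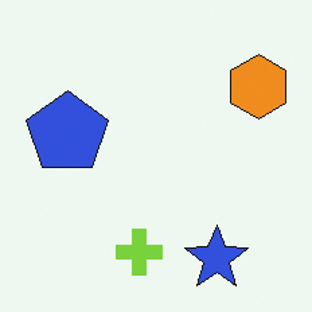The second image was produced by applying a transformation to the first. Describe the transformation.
The image was cropped slightly and scaled back up.

The visible shapes are larger and the field of view is narrower; shapes near the original edges may be partly or wholly outside the frame — a crop-and-rescale.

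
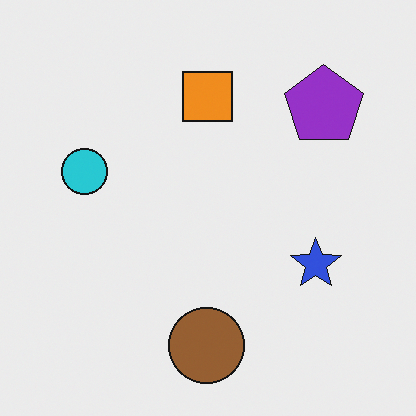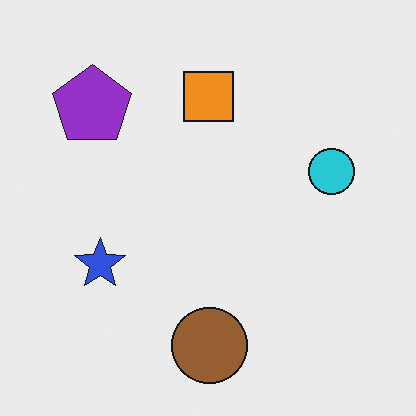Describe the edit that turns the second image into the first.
It was flipped horizontally (left ↔ right).

The cyan circle is in the right of the second image and the left of the first — shapes on opposite sides of the vertical midline have swapped in a mirror flip.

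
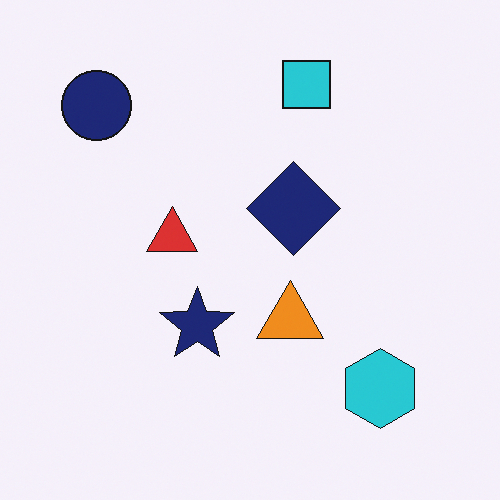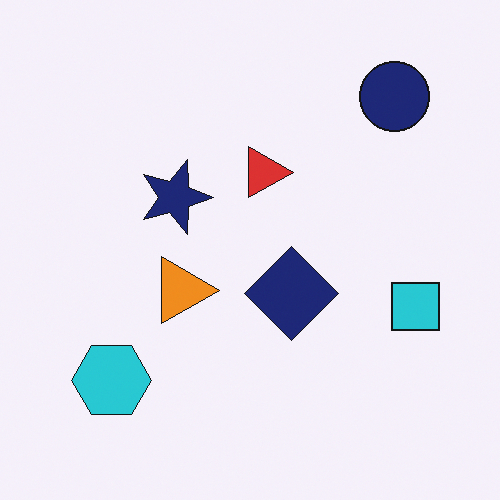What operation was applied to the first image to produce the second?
It was rotated 90° clockwise.

The navy circle sits in the top-left of the first image and the top-right of the second — consistent with a whole-image 90° clockwise rotation.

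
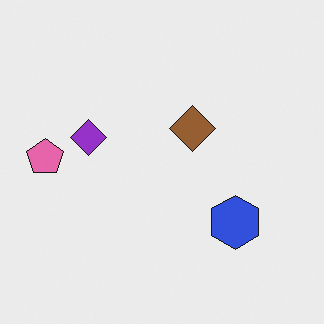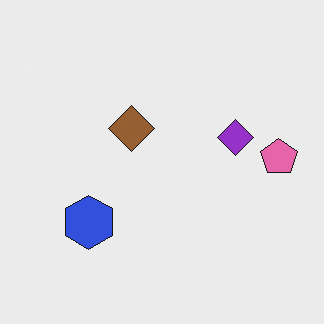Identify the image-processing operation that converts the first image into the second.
Flipped horizontally (left ↔ right).

The pink pentagon is in the left of the first image and the right of the second — shapes on opposite sides of the vertical midline have swapped in a mirror flip.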